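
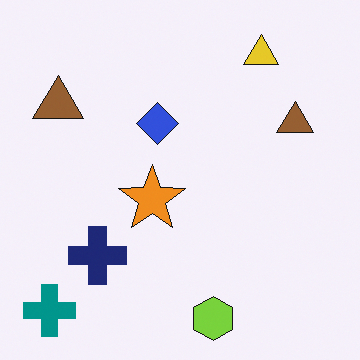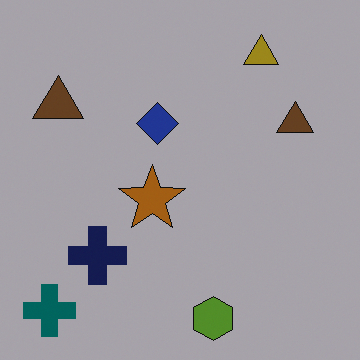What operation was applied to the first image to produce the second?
This is the original image noticeably darkened.

Every pixel — background and shapes alike — is uniformly darkened.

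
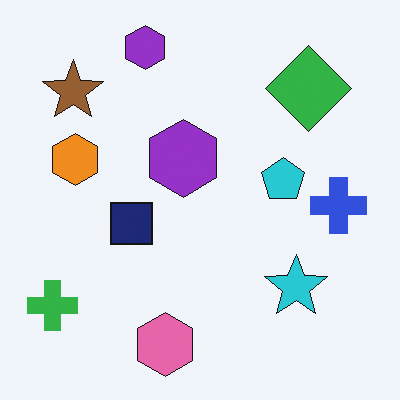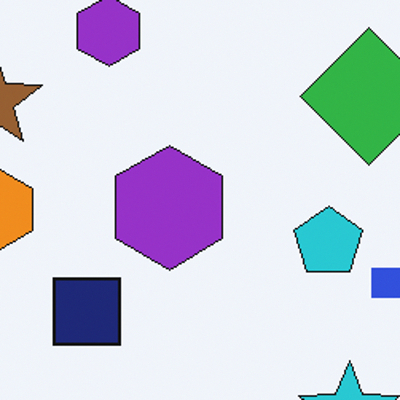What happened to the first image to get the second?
This is the original image cropped to a modestly smaller region and rescaled.

The visible shapes are larger and the field of view is narrower; shapes near the original edges may be partly or wholly outside the frame — a crop-and-rescale.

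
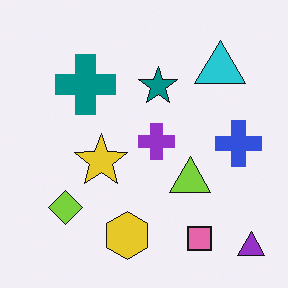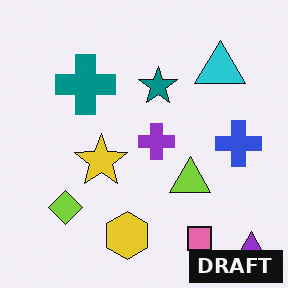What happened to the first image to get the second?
The second image is the first watermarked with the text "DRAFT" in the lower-right corner.

A dark label reading "DRAFT" appears in the lower-right corner.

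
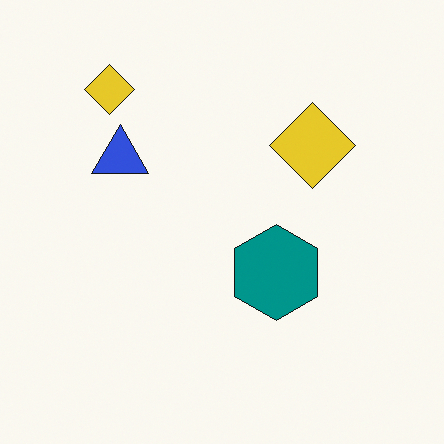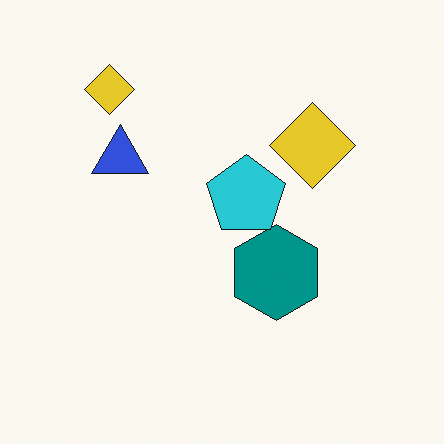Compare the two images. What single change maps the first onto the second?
This is the original image overlaid with an additional cyan pentagon.

A cyan pentagon appears in the second image that is absent from the first.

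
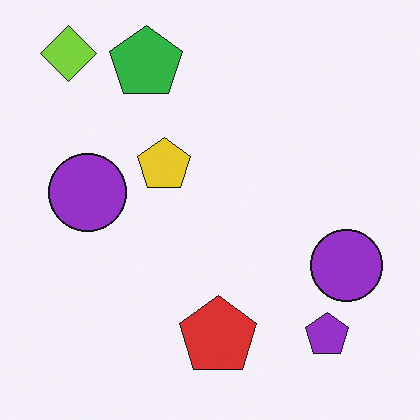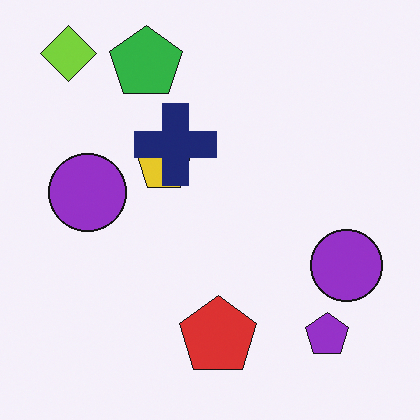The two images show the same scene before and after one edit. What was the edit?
The image was overlaid with an additional navy cross.

A navy cross appears in the second image that is absent from the first.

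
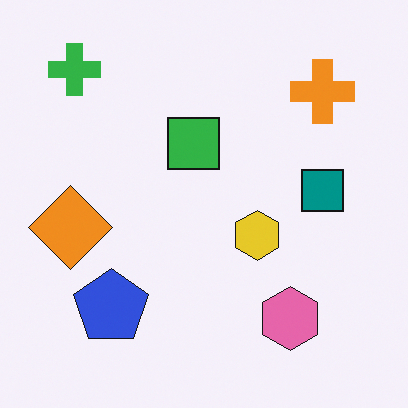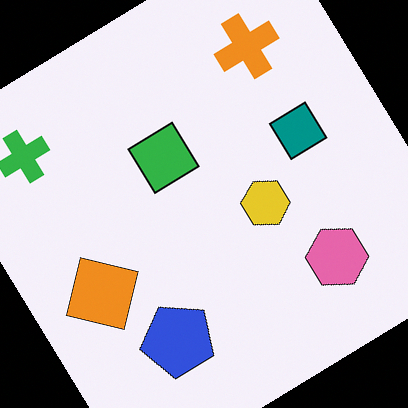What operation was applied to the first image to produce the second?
It was rotated counter-clockwise by a large amount — several tens of degrees.

Every shape is tilted by the same angle and the image corners show triangular fill wedges — a whole-image rotation by a non-right angle.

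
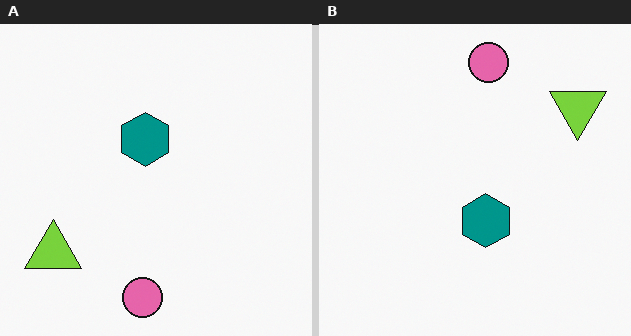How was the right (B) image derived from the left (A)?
The right (B) image is the left (A) rotated 180°.

The lime triangle sits in the bottom-left of the left (A) image and the top-right of the right (B) — consistent with a whole-image 180° rotation.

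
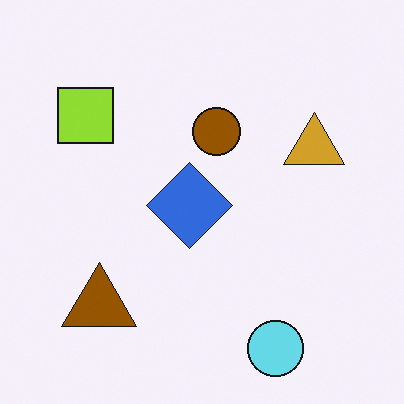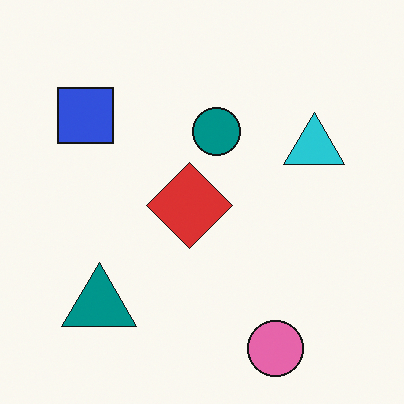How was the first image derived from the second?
This is the original image hue-shifted by a large amount.

Every shape's color has rotated by the same amount around the hue wheel — a uniform hue shift.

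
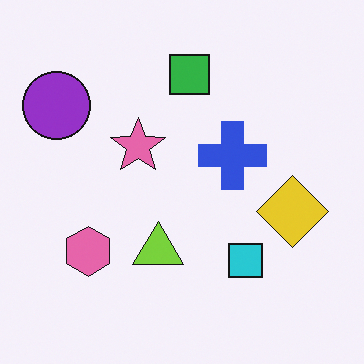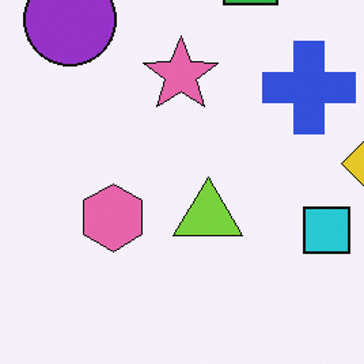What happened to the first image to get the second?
Cropped to a modestly smaller region and rescaled.

The visible shapes are larger and the field of view is narrower; shapes near the original edges may be partly or wholly outside the frame — a crop-and-rescale.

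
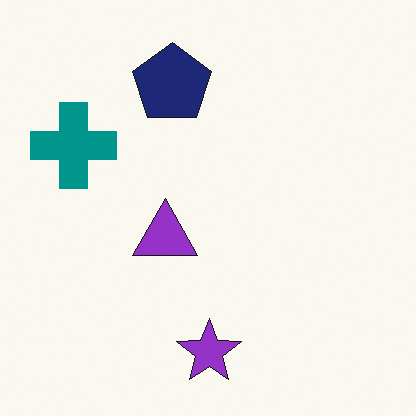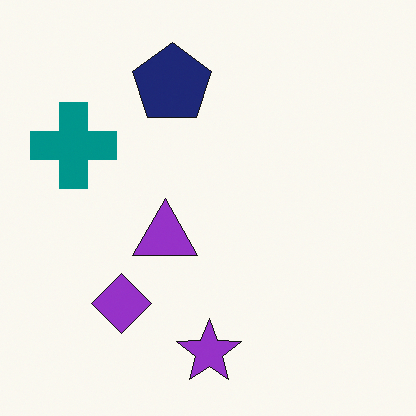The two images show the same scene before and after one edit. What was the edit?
The image was overlaid with an additional purple diamond.

A purple diamond appears in the second image that is absent from the first.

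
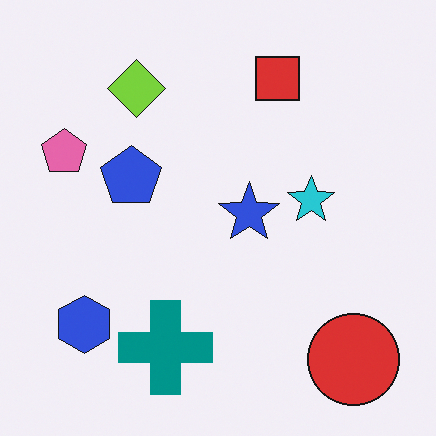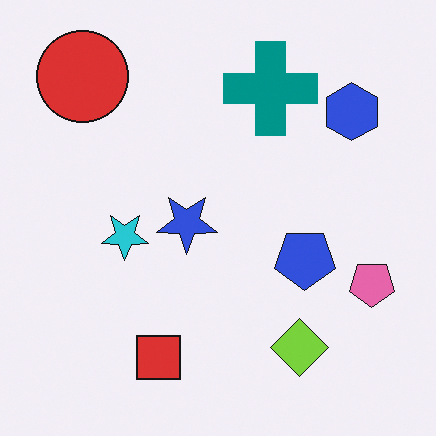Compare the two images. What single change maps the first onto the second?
The transformation is: rotated 180°.

The red circle sits in the bottom-right of the first image and the top-left of the second — consistent with a whole-image 180° rotation.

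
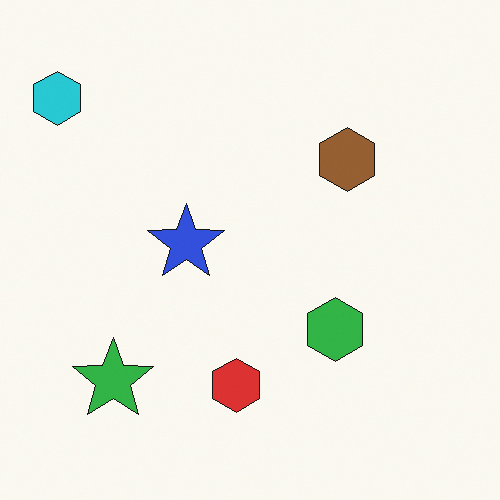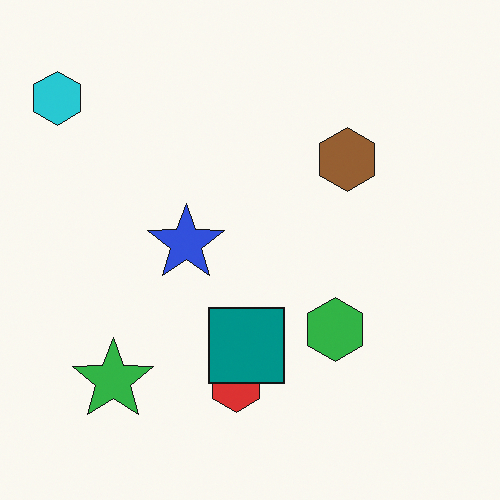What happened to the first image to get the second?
Overlaid with an additional teal square.

A teal square appears in the second image that is absent from the first.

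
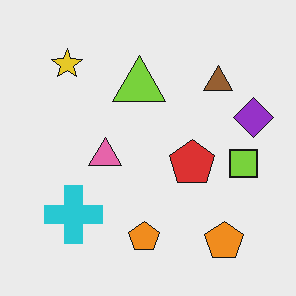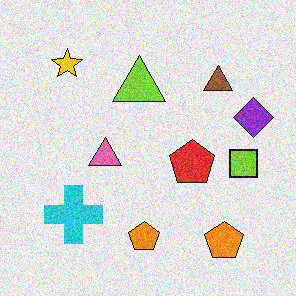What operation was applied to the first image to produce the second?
This is the original image degraded with moderate additive noise.

Random speckle covers the whole image, including the flat background.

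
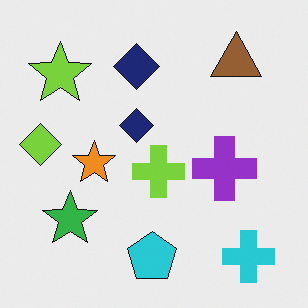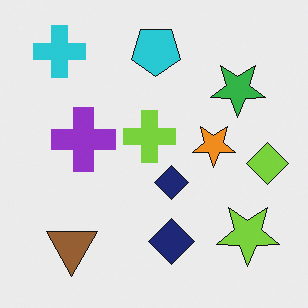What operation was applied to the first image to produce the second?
The image was rotated 180°.

The cyan cross sits in the bottom-right of the first image and the top-left of the second — consistent with a whole-image 180° rotation.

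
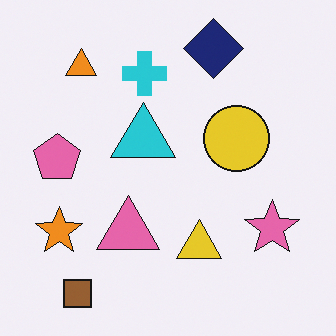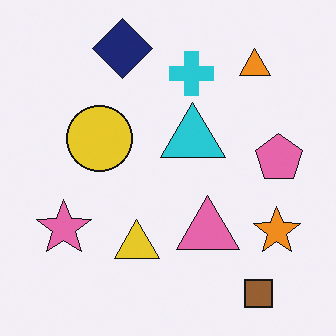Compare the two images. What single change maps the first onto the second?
The transformation is: flipped horizontally (left ↔ right).

The pink pentagon is in the left of the first image and the right of the second — shapes on opposite sides of the vertical midline have swapped in a mirror flip.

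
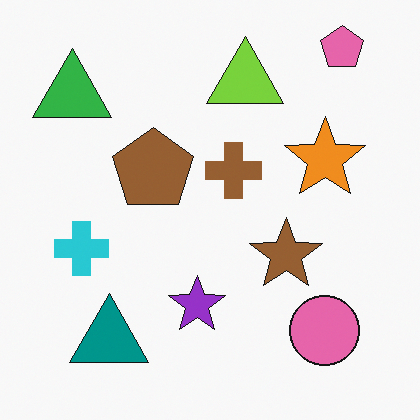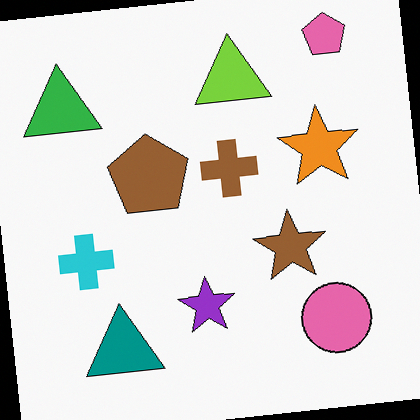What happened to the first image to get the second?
The image was rotated counter-clockwise by a small amount.

Every shape is tilted by the same angle and the image corners show triangular fill wedges — a whole-image rotation by a non-right angle.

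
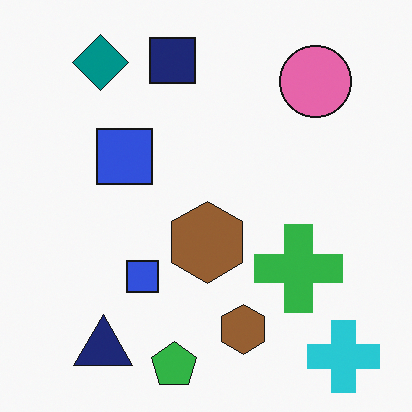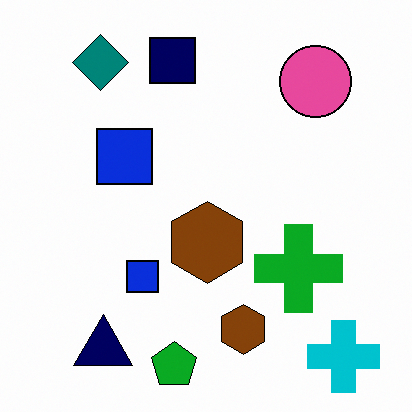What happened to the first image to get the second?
The image was given slightly increased contrast.

Tones are pushed away from mid-grey across the whole image — a global contrast change.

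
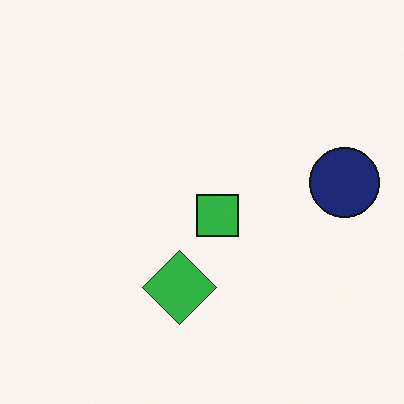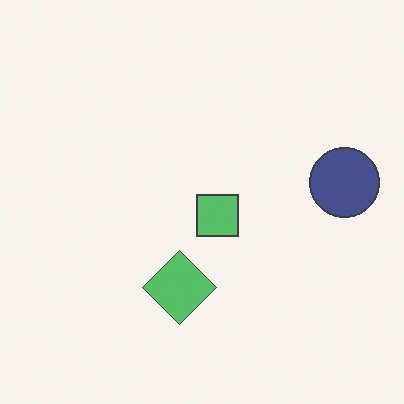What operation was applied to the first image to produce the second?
The transformation is: given slightly reduced contrast.

Tones are pushed toward mid-grey across the whole image — a global contrast change.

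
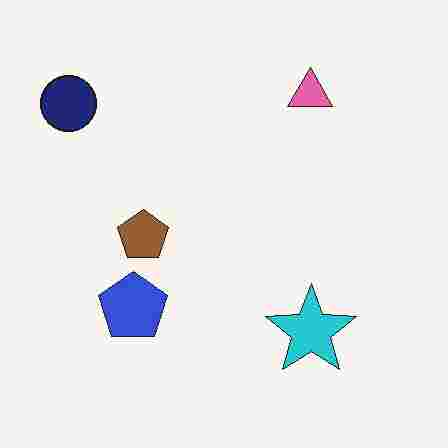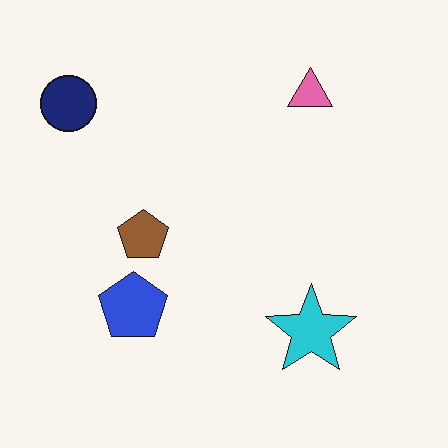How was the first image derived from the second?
It was degraded with heavy JPEG compression.

Blocky 8×8 compression artifacts appear around shape edges and the flat background shows ringing — characteristic JPEG degradation.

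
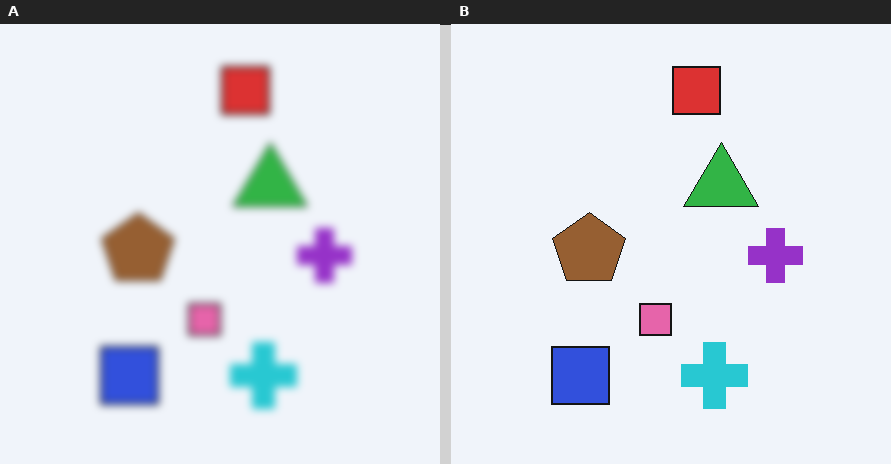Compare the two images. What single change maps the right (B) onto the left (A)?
Noticeably gaussian-blurred.

Shape edges and outlines are uniformly softened across the whole image.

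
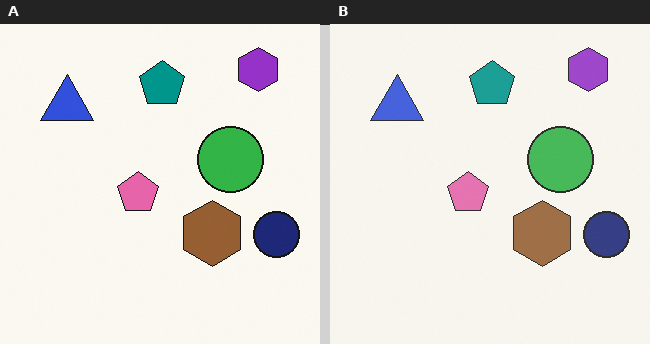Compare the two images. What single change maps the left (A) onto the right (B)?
The transformation is: given slightly reduced contrast.

Tones are pushed toward mid-grey across the whole image — a global contrast change.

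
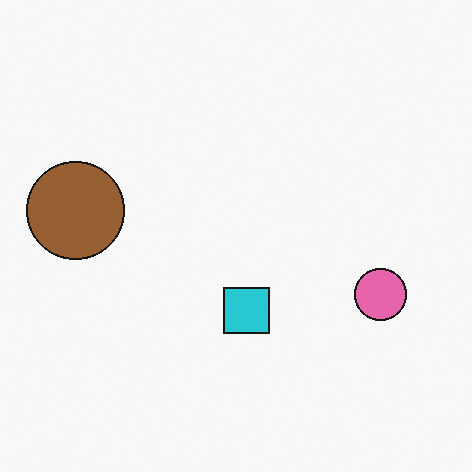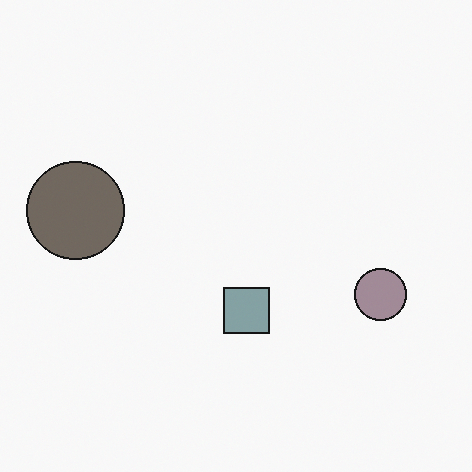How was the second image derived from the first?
The image was heavily desaturated.

All colors are more muted and greyish — a global saturation change.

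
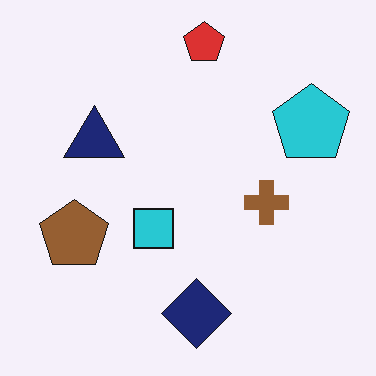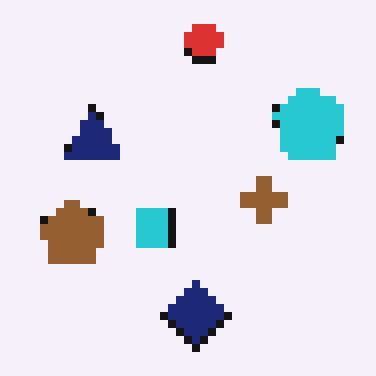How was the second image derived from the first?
This is the original image moderately pixelated.

Shapes are reduced to large square blocks; fine edges and outlines are lost — a downscale-then-upscale (mosaic) effect.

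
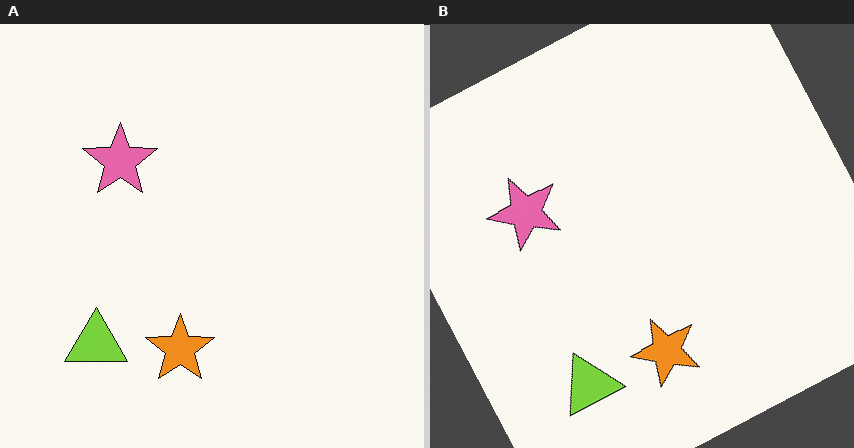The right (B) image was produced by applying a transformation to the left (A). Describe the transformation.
This is the original image rotated counter-clockwise by a clearly visible amount.

Every shape is tilted by the same angle and the image corners show triangular fill wedges — a whole-image rotation by a non-right angle.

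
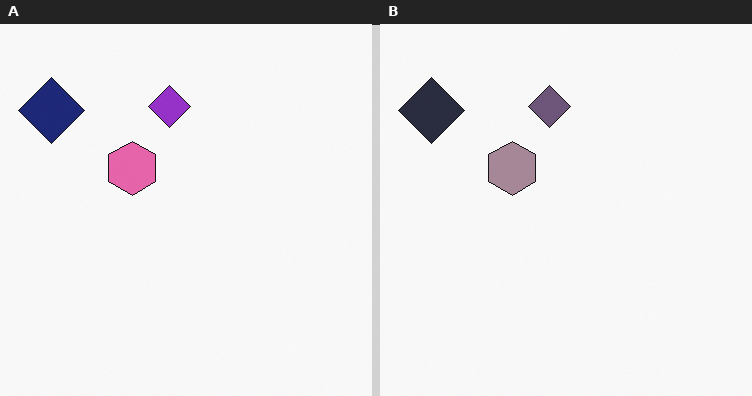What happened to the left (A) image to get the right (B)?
The right (B) image is the left (A) heavily desaturated.

All colors are more muted and greyish — a global saturation change.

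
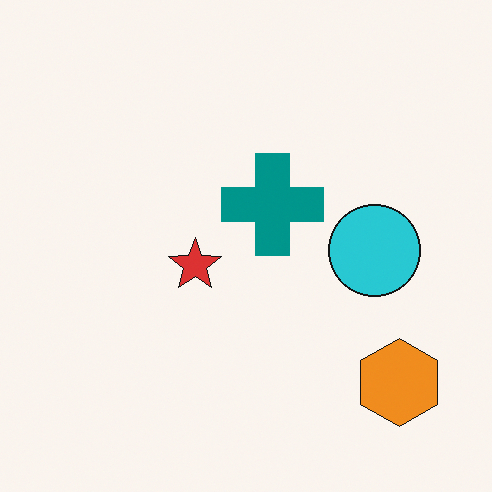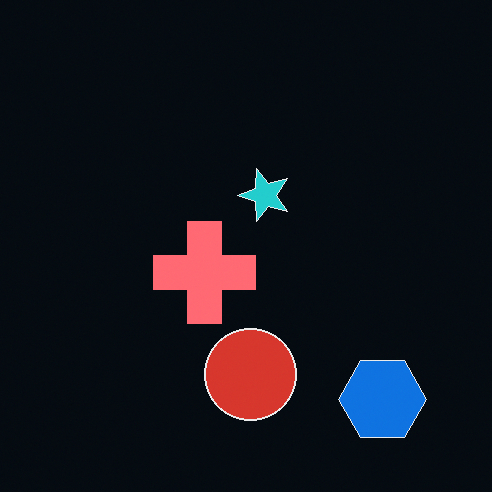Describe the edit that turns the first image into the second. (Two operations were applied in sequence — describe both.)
Transposed (reflected across the top-left ↔ bottom-right diagonal), then color-inverted (negative).

Shapes have swapped their row and column positions — what was in the top-right is now in the bottom-left — a diagonal reflection. The light background has become dark and every shape's color is its complement — a photographic negative.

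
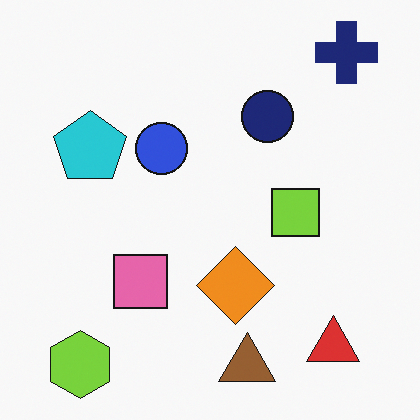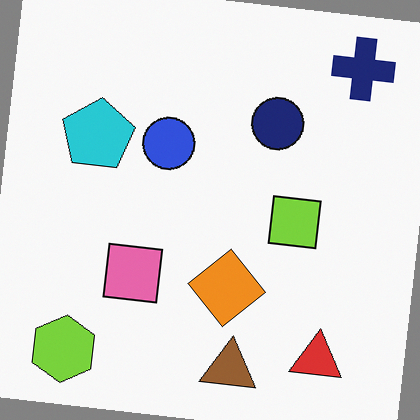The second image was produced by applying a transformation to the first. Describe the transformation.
The second image is the first rotated clockwise by a few degrees.

Every shape is tilted by the same angle and the image corners show triangular fill wedges — a whole-image rotation by a non-right angle.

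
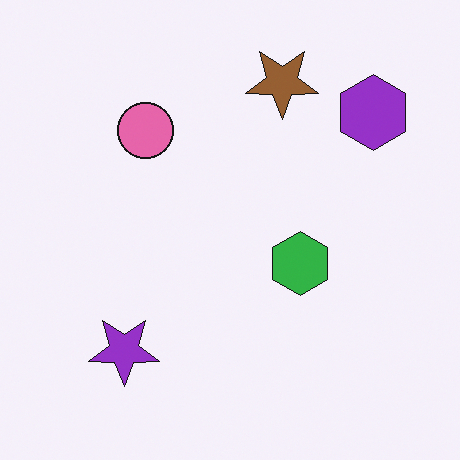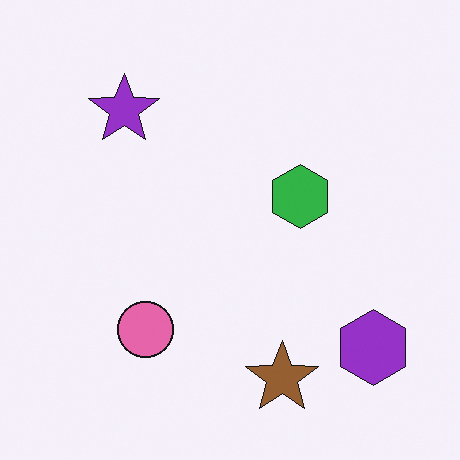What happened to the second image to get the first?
The transformation is: flipped vertically (top ↔ bottom).

The brown star is in the bottom of the second image and the top of the first — shapes on opposite sides of the horizontal midline have swapped in a mirror flip.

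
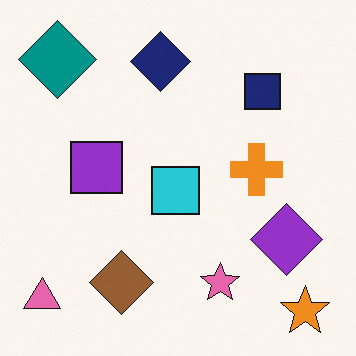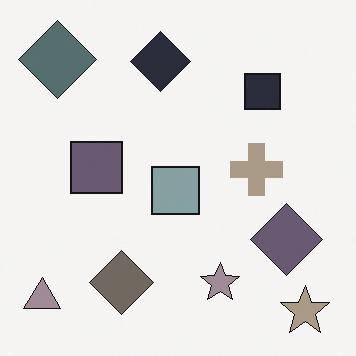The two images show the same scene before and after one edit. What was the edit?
Heavily desaturated.

All colors are more muted and greyish — a global saturation change.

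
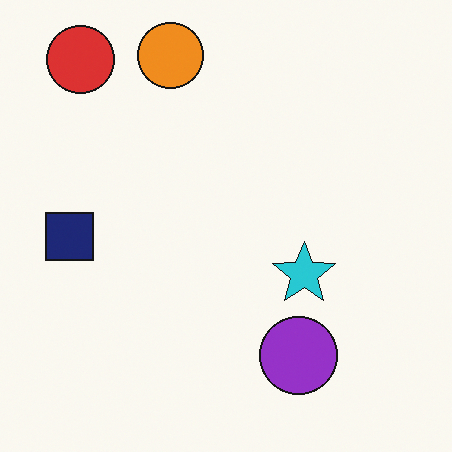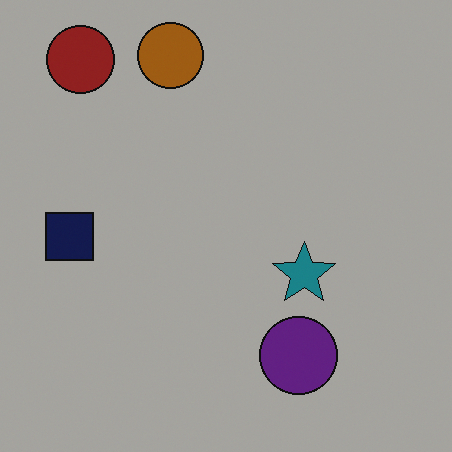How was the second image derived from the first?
The image was substantially darkened.

Every pixel — background and shapes alike — is uniformly darkened.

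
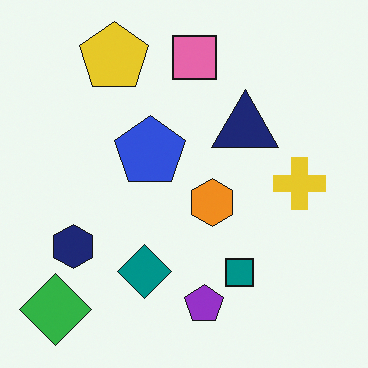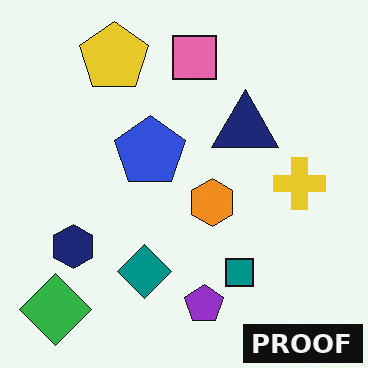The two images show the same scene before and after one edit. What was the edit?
The image was watermarked with the text "PROOF" in the lower-right corner.

A dark label reading "PROOF" appears in the lower-right corner.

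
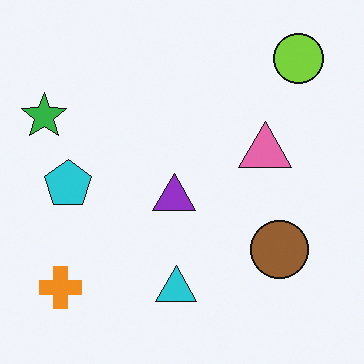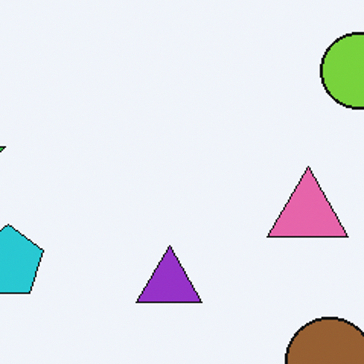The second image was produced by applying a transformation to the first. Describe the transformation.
The image was cropped to a modestly smaller region and rescaled.

The visible shapes are larger and the field of view is narrower; shapes near the original edges may be partly or wholly outside the frame — a crop-and-rescale.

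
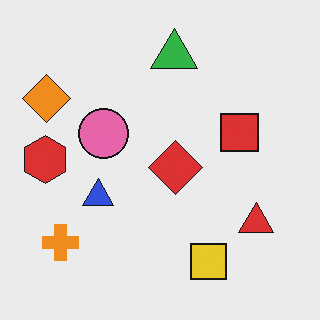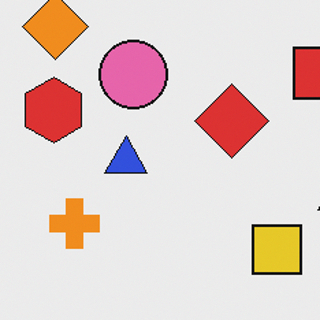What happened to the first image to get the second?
This is the original image cropped slightly and scaled back up.

The visible shapes are larger and the field of view is narrower; shapes near the original edges may be partly or wholly outside the frame — a crop-and-rescale.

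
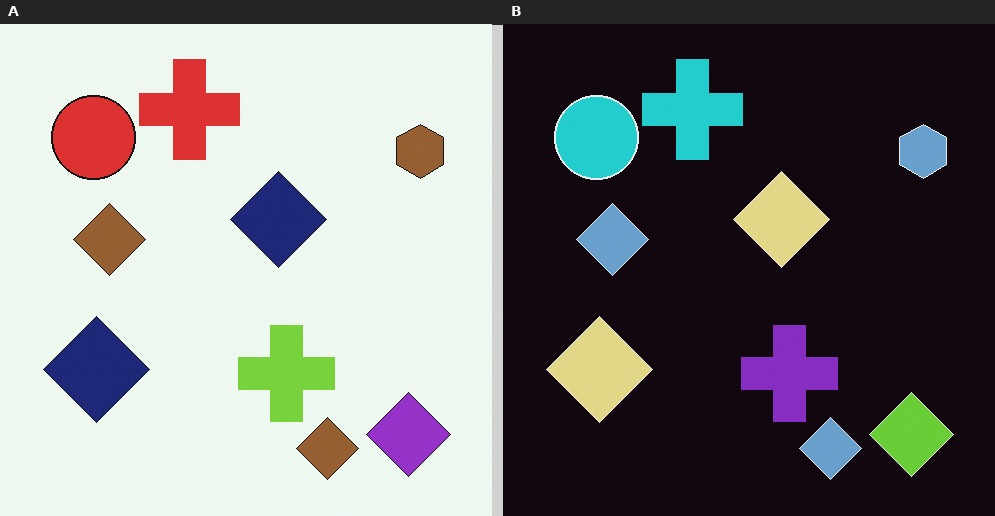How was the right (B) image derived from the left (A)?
It was color-inverted (negative).

The light background has become dark and every shape's color is its complement — a photographic negative.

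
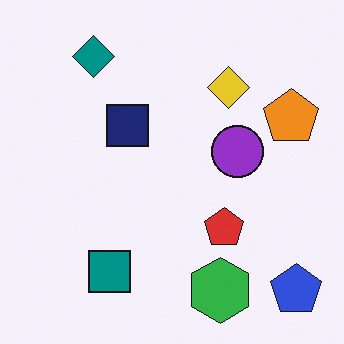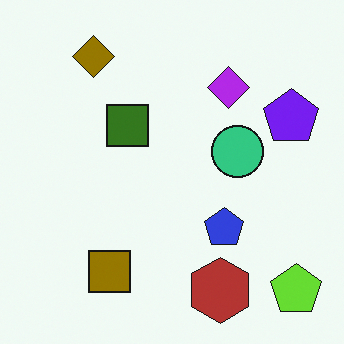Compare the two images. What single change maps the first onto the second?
Hue-shifted by a large amount.

Every shape's color has rotated by the same amount around the hue wheel — a uniform hue shift.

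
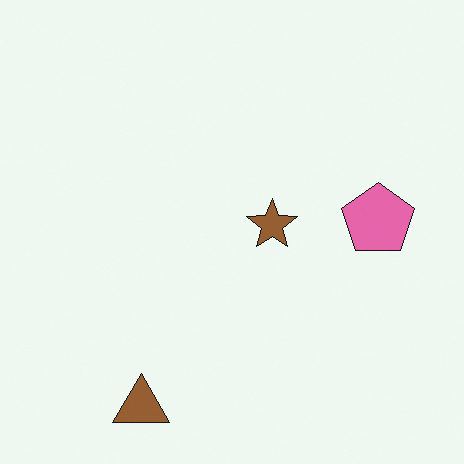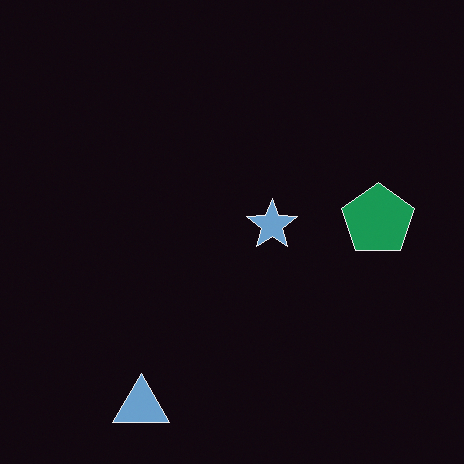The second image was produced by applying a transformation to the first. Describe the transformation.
It was color-inverted (negative).

The light background has become dark and every shape's color is its complement — a photographic negative.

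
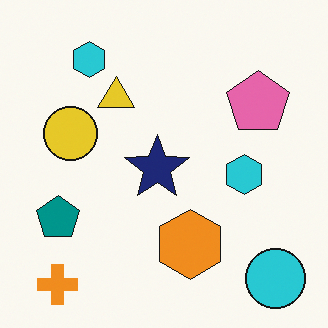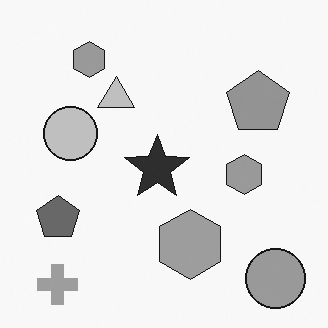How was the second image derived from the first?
The image was converted to grayscale.

All color is removed — every shape is now a shade of grey.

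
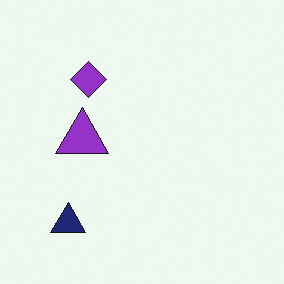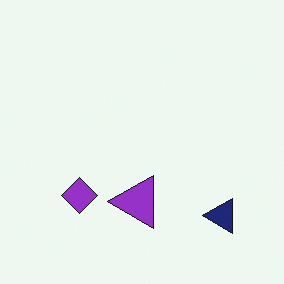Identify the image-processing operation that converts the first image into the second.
The image was rotated 90° counter-clockwise.

The navy triangle sits in the bottom-left of the first image and the bottom-right of the second — consistent with a whole-image 90° counter-clockwise rotation.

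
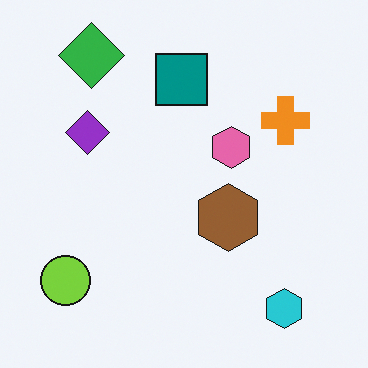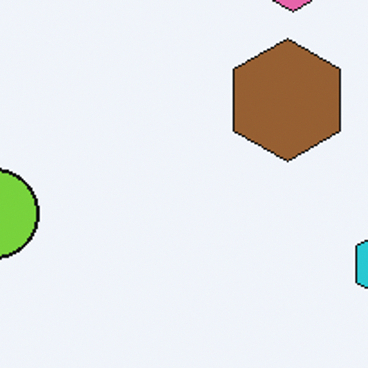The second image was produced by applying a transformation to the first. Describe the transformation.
This is the original image cropped to a noticeably smaller region and rescaled.

The visible shapes are larger and the field of view is narrower; shapes near the original edges may be partly or wholly outside the frame — a crop-and-rescale.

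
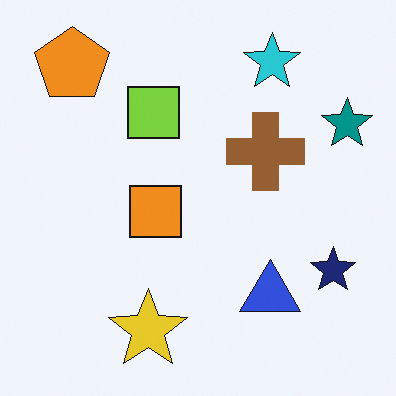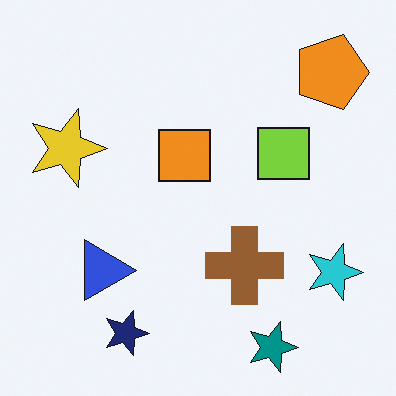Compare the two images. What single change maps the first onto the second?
The transformation is: rotated 90° clockwise.

The orange pentagon sits in the top-left of the first image and the top-right of the second — consistent with a whole-image 90° clockwise rotation.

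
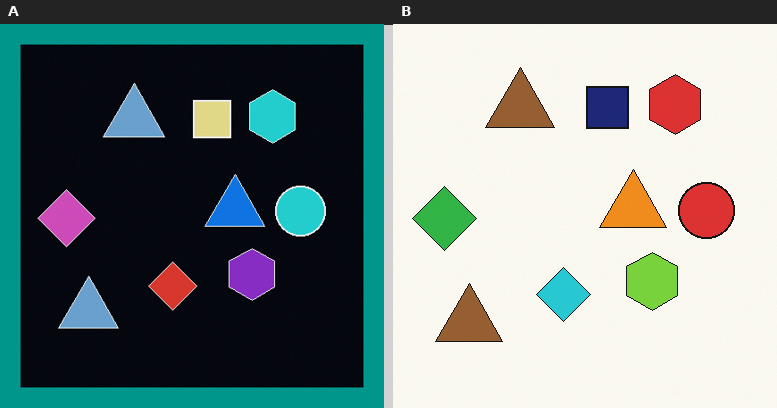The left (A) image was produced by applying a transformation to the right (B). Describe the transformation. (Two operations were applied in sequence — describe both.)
The image was color-inverted (negative), then framed with a teal border.

The light background has become dark and every shape's color is its complement — a photographic negative. A solid teal frame runs around the edge of the left (A) image, with the content slightly shrunk inside it.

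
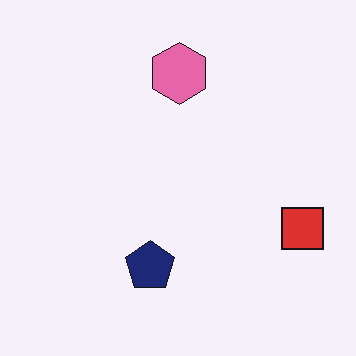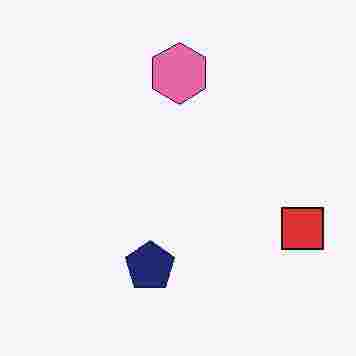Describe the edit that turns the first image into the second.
It was heavily JPEG-compressed with obvious blocking artifacts.

Blocky 8×8 compression artifacts appear around shape edges and the flat background shows ringing — characteristic JPEG degradation.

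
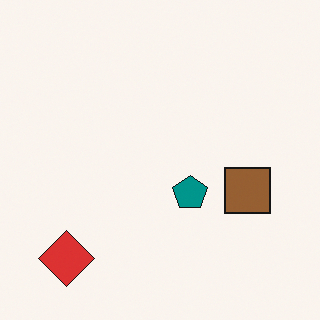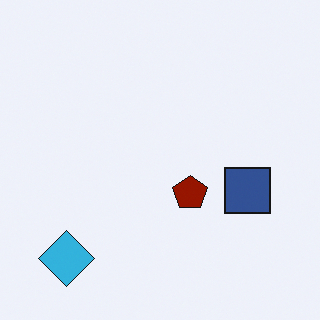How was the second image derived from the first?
The image was hue-shifted by a large amount.

Every shape's color has rotated by the same amount around the hue wheel — a uniform hue shift.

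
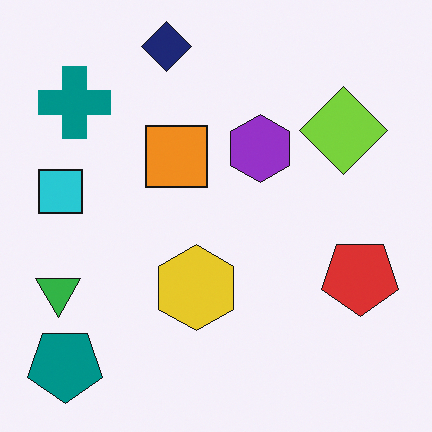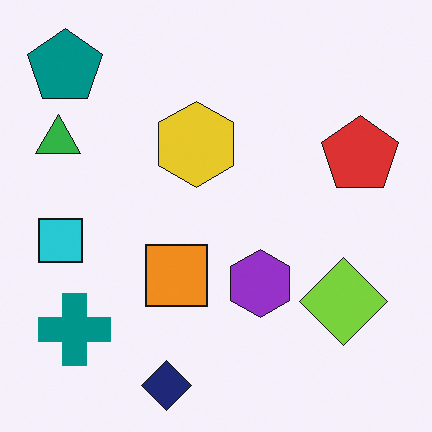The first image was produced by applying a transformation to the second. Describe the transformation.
The first image is the second flipped vertically (top ↔ bottom).

The navy diamond is in the bottom of the second image and the top of the first — shapes on opposite sides of the horizontal midline have swapped in a mirror flip.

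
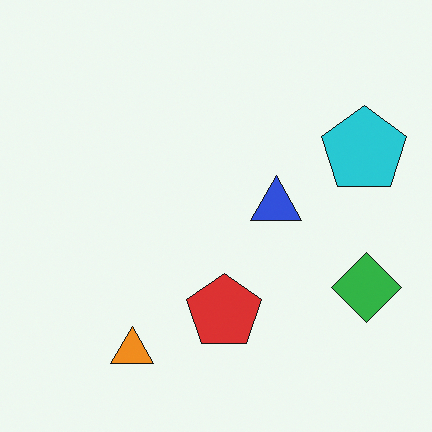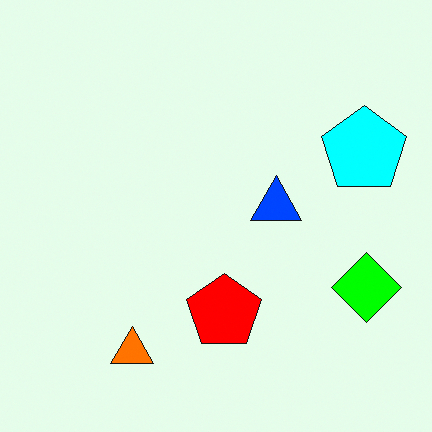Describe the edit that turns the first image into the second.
Heavily oversaturated.

All colors are more vivid — a global saturation change.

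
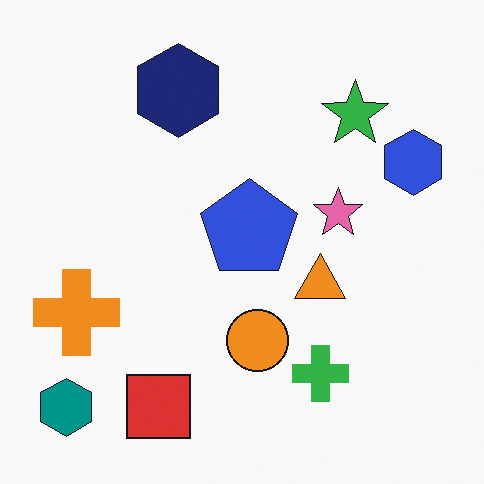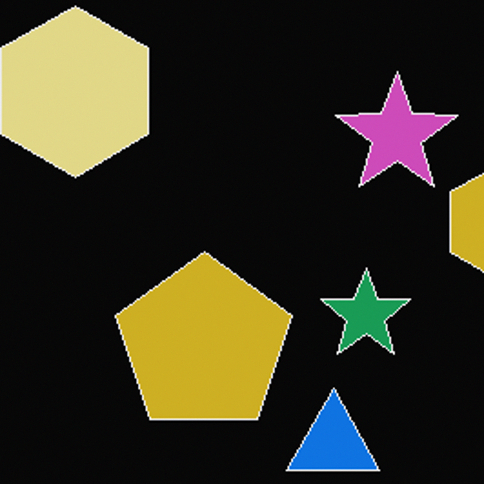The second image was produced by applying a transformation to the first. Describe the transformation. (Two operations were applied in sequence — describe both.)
This is the original image cropped to a noticeably smaller region and rescaled, then color-inverted (negative).

The visible shapes are larger and the field of view is narrower; shapes near the original edges may be partly or wholly outside the frame — a crop-and-rescale. The light background has become dark and every shape's color is its complement — a photographic negative.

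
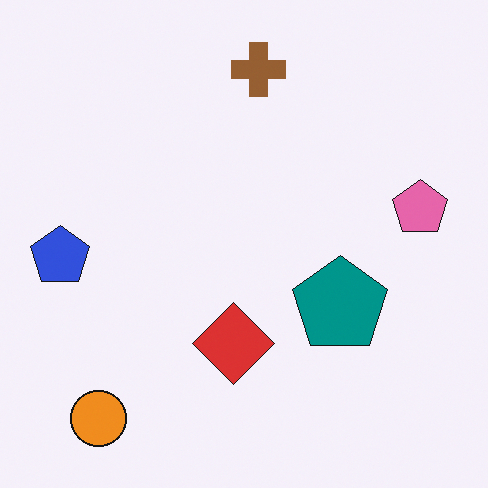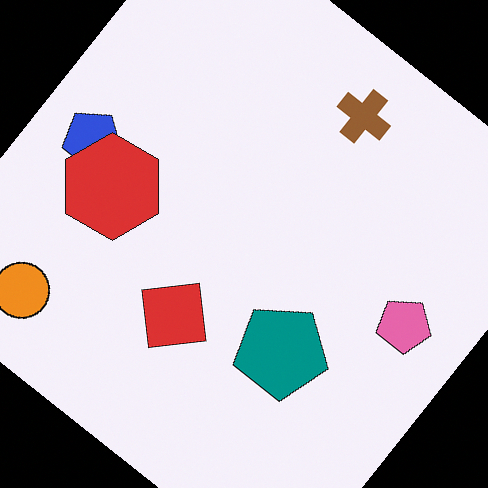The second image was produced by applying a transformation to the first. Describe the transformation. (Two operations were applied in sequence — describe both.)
Rotated clockwise by a large amount — several tens of degrees, then overlaid with an additional red hexagon.

Every shape is tilted by the same angle and the image corners show triangular fill wedges — a whole-image rotation by a non-right angle. A red hexagon appears in the second image that is absent from the first.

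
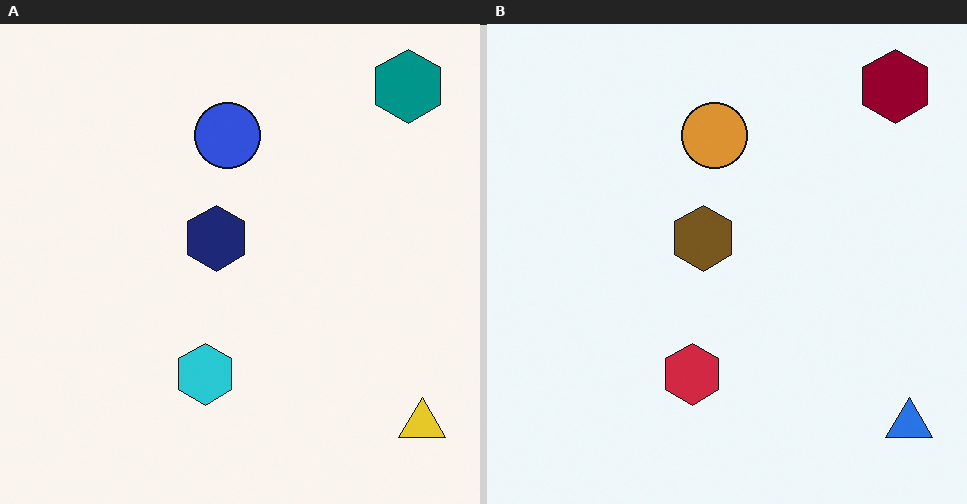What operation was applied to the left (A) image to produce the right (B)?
It was hue-shifted by a large amount.

Every shape's color has rotated by the same amount around the hue wheel — a uniform hue shift.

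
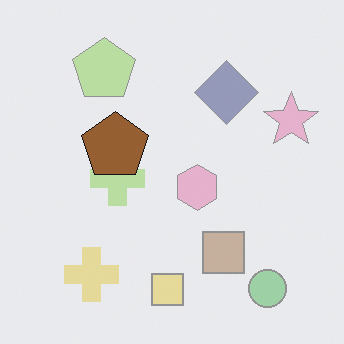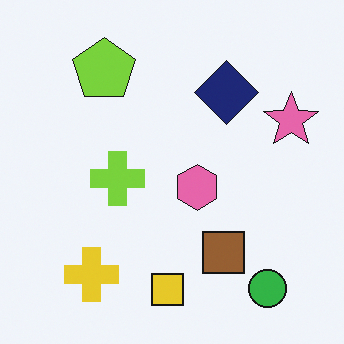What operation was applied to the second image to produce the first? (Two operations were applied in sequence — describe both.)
The first image is the second given much lower contrast, then overlaid with an additional brown pentagon.

Tones are pushed toward mid-grey across the whole image — a global contrast change. A brown pentagon appears in the first image that is absent from the second.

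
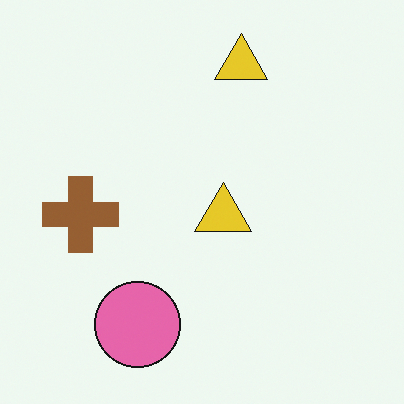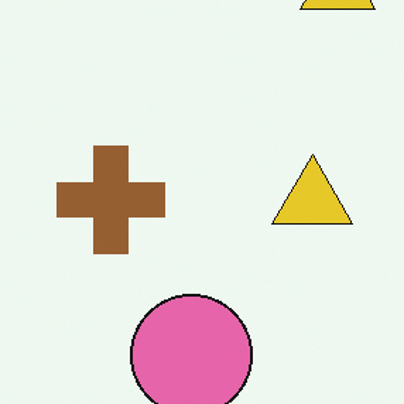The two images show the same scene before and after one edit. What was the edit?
The image was cropped slightly and scaled back up.

The visible shapes are larger and the field of view is narrower; shapes near the original edges may be partly or wholly outside the frame — a crop-and-rescale.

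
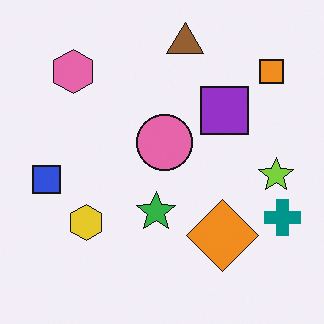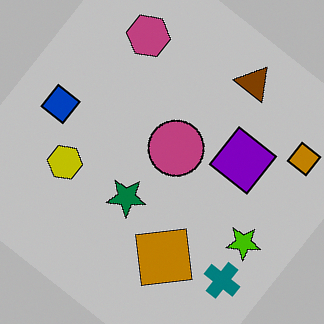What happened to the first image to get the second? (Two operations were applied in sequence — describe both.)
It was aggressively posterized, then rotated clockwise by a large amount — several tens of degrees.

Each flat color has snapped to a coarser quantized level — most visibly, the near-white background has dropped to a flat grey. Every shape is tilted by the same angle and the image corners show triangular fill wedges — a whole-image rotation by a non-right angle.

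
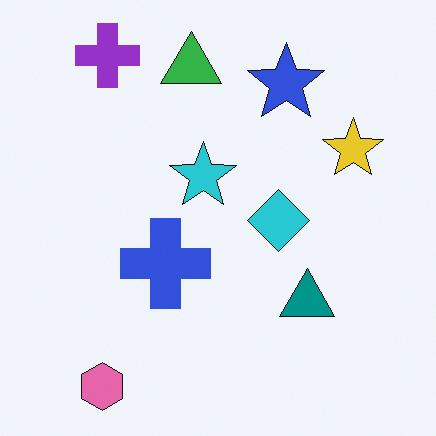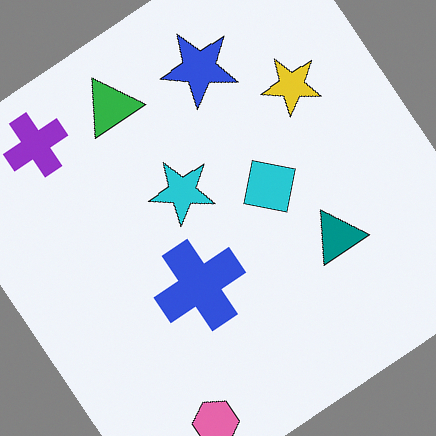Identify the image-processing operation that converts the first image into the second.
The transformation is: rotated counter-clockwise by a large amount — several tens of degrees.

Every shape is tilted by the same angle and the image corners show triangular fill wedges — a whole-image rotation by a non-right angle.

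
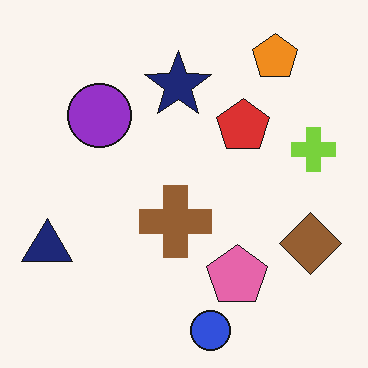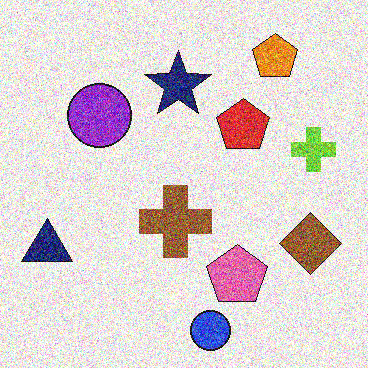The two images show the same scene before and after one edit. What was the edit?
The transformation is: degraded with strong gaussian noise.

Random speckle covers the whole image, including the flat background.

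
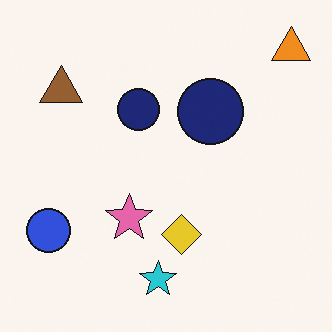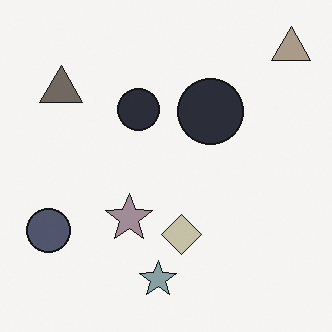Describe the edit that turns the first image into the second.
The image was heavily desaturated.

All colors are more muted and greyish — a global saturation change.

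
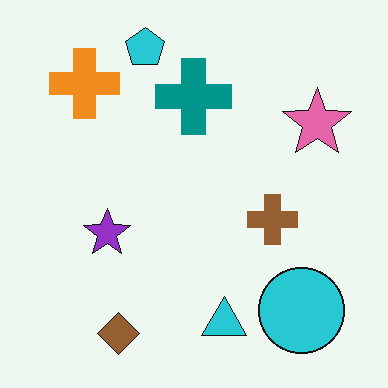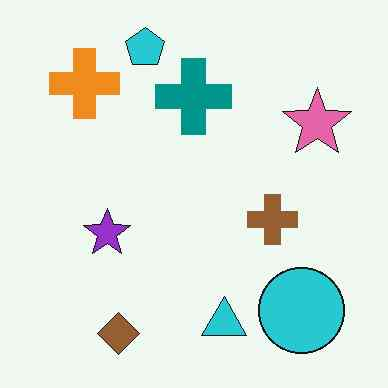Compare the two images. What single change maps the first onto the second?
It was JPEG-compressed with visible artifacts.

Blocky 8×8 compression artifacts appear around shape edges and the flat background shows ringing — characteristic JPEG degradation.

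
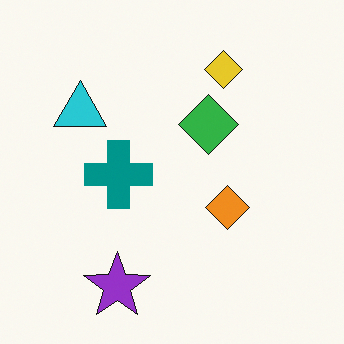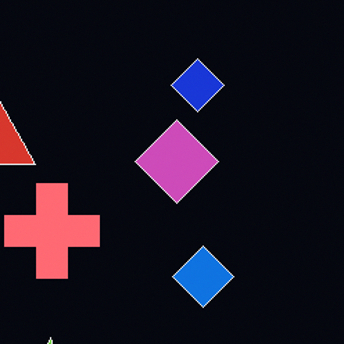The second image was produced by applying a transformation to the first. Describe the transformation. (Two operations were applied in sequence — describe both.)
Cropped to a modestly smaller region and rescaled, then color-inverted (negative).

The visible shapes are larger and the field of view is narrower; shapes near the original edges may be partly or wholly outside the frame — a crop-and-rescale. The light background has become dark and every shape's color is its complement — a photographic negative.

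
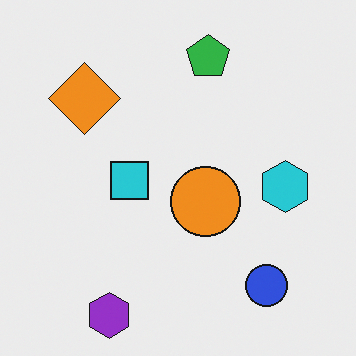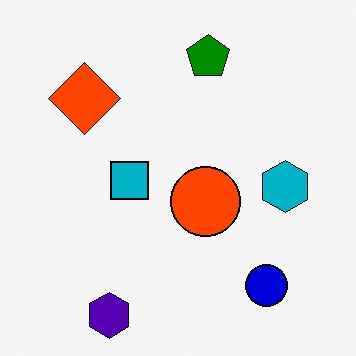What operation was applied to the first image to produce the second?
The image was boosted in contrast.

Tones are pushed away from mid-grey across the whole image — a global contrast change.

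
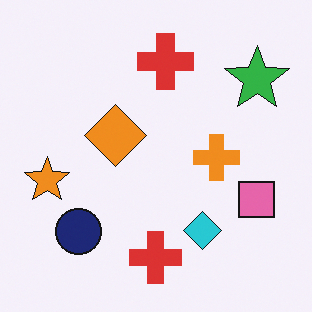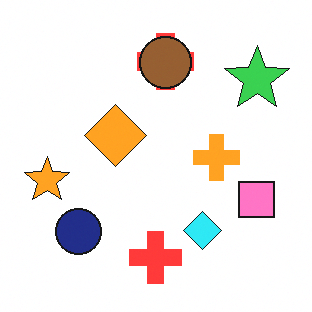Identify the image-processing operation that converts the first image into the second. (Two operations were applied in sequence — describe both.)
Brightened a little, then overlaid with an additional brown circle.

Every pixel — background and shapes alike — is uniformly brightened. A brown circle appears in the second image that is absent from the first.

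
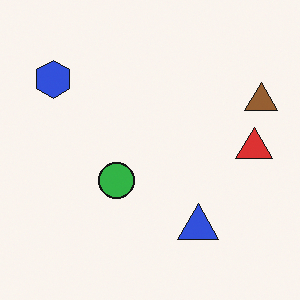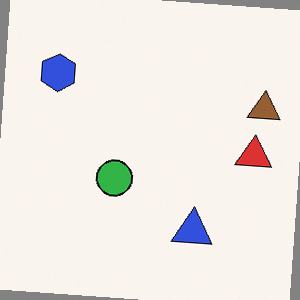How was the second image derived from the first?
This is the original image rotated clockwise by a small amount.

Every shape is tilted by the same angle and the image corners show triangular fill wedges — a whole-image rotation by a non-right angle.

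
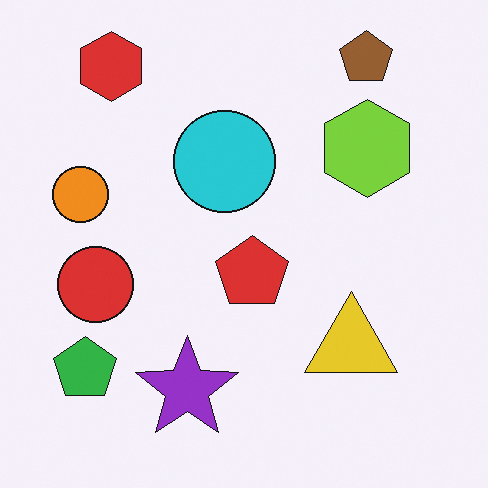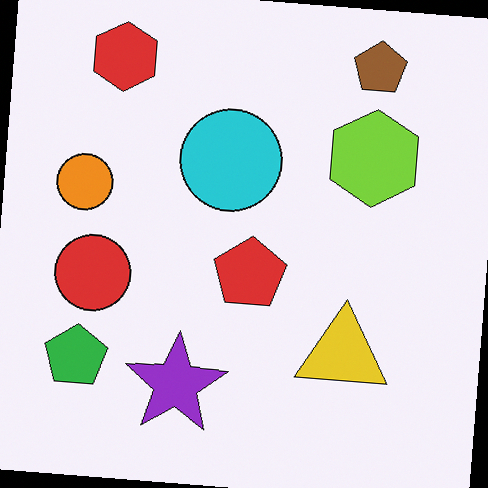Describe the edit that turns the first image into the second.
This is the original image rotated clockwise by a slight angle.

Every shape is tilted by the same angle and the image corners show triangular fill wedges — a whole-image rotation by a non-right angle.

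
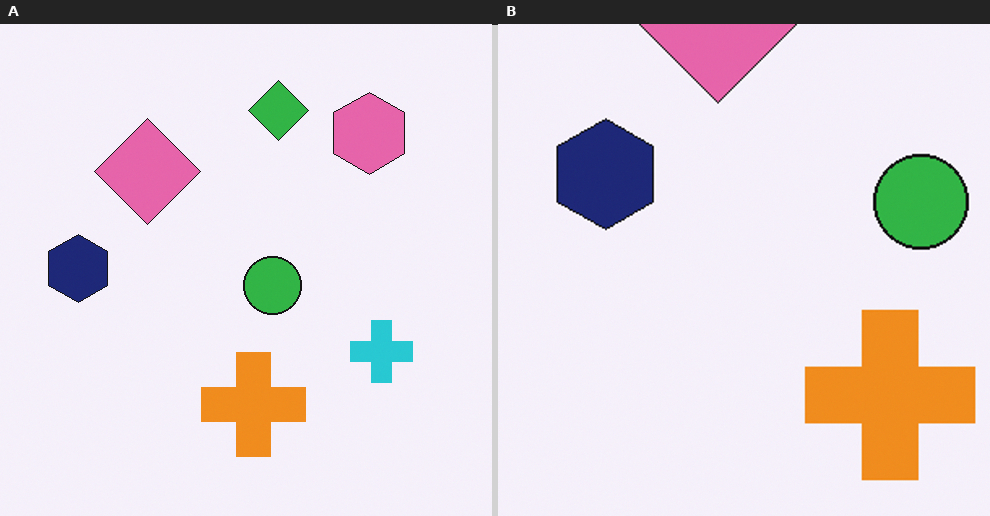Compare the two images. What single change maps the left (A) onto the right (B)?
Cropped to a noticeably smaller region and rescaled.

The visible shapes are larger and the field of view is narrower; shapes near the original edges may be partly or wholly outside the frame — a crop-and-rescale.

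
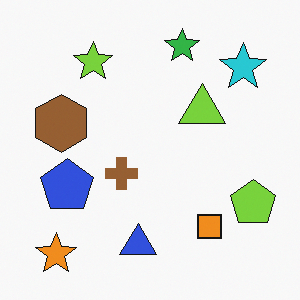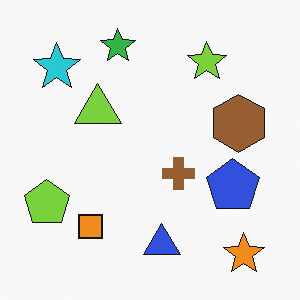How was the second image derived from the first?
The transformation is: flipped horizontally (left ↔ right).

The lime pentagon is in the bottom-right of the first image and the bottom-left of the second — shapes on opposite sides of the vertical midline have swapped in a mirror flip.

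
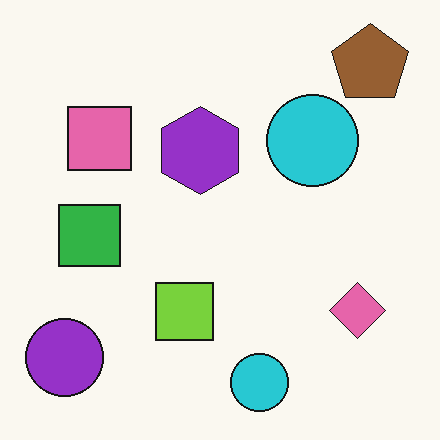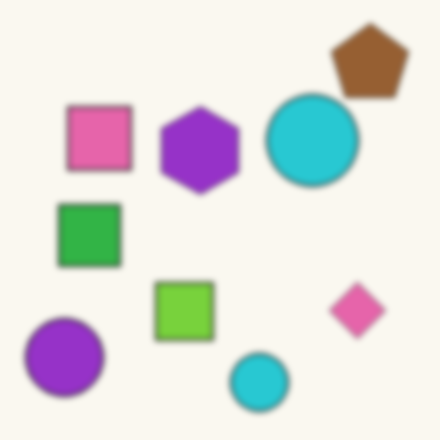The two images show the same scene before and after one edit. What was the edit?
Moderately blurred.

Shape edges and outlines are uniformly softened across the whole image.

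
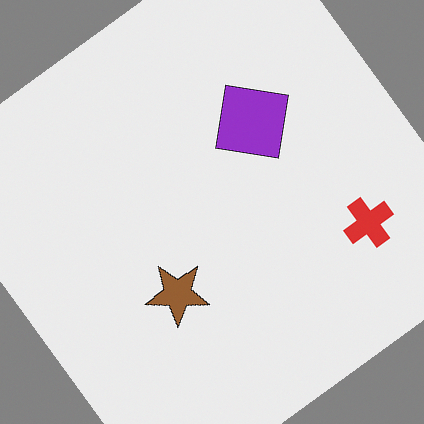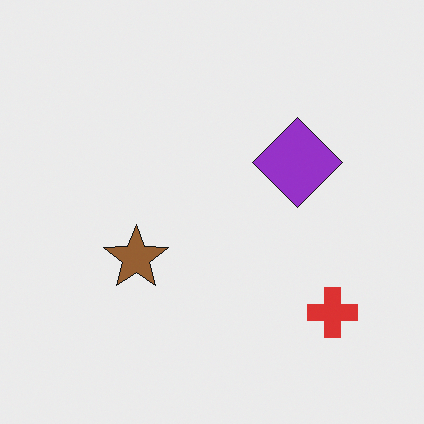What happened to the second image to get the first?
Rotated counter-clockwise by a large amount — several tens of degrees.

Every shape is tilted by the same angle and the image corners show triangular fill wedges — a whole-image rotation by a non-right angle.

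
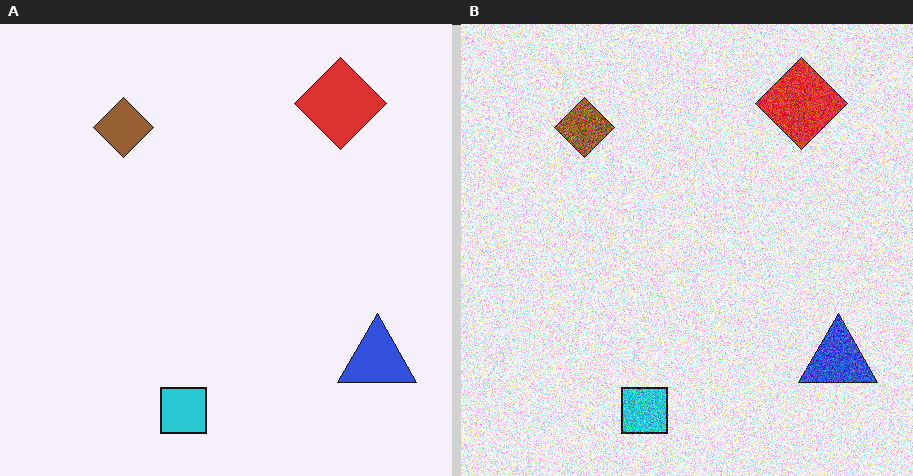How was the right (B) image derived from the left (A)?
Degraded with a thick layer of grain.

Random speckle covers the whole image, including the flat background.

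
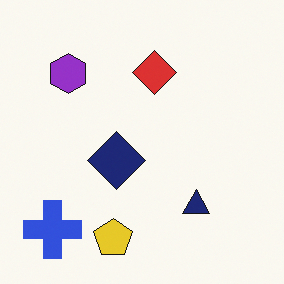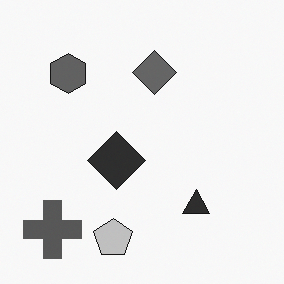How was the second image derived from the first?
This is the original image converted to grayscale.

All color is removed — every shape is now a shade of grey.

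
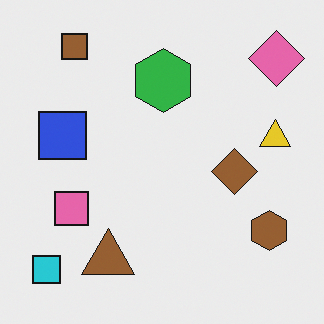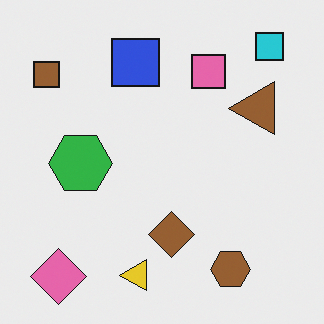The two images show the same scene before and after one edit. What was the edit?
Transposed (reflected across the top-left ↔ bottom-right diagonal).

Shapes have swapped their row and column positions — what was in the top-right is now in the bottom-left — a diagonal reflection.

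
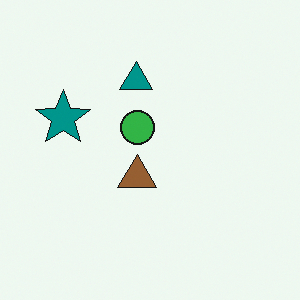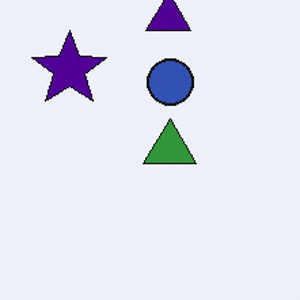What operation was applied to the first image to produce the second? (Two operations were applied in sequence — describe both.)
This is the original image hue-shifted by a moderate amount, then cropped slightly and scaled back up.

Every shape's color has rotated by the same amount around the hue wheel — a uniform hue shift. The visible shapes are larger and the field of view is narrower; shapes near the original edges may be partly or wholly outside the frame — a crop-and-rescale.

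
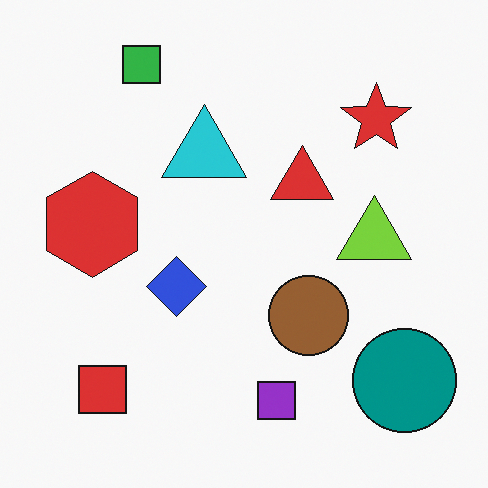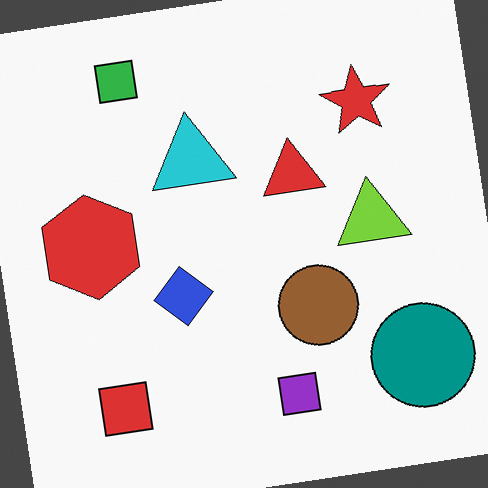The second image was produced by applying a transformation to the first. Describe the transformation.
The second image is the first rotated counter-clockwise by a few degrees.

Every shape is tilted by the same angle and the image corners show triangular fill wedges — a whole-image rotation by a non-right angle.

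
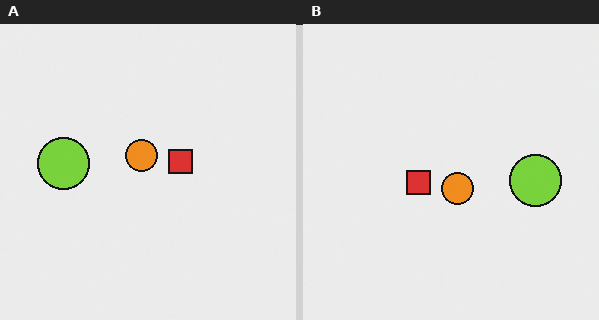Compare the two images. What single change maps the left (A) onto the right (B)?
Rotated 180°.

The lime circle sits in the left of the left (A) image and the right of the right (B) — consistent with a whole-image 180° rotation.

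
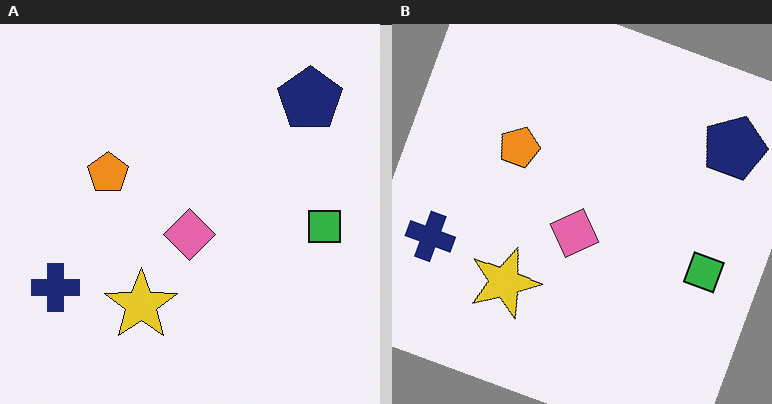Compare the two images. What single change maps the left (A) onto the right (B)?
It was rotated clockwise by a clearly visible amount.

Every shape is tilted by the same angle and the image corners show triangular fill wedges — a whole-image rotation by a non-right angle.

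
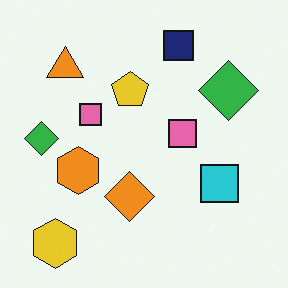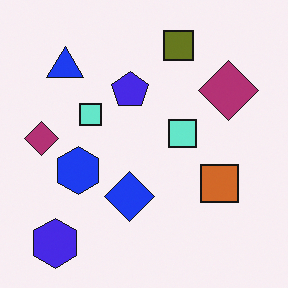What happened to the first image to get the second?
The transformation is: hue-shifted by a large amount.

Every shape's color has rotated by the same amount around the hue wheel — a uniform hue shift.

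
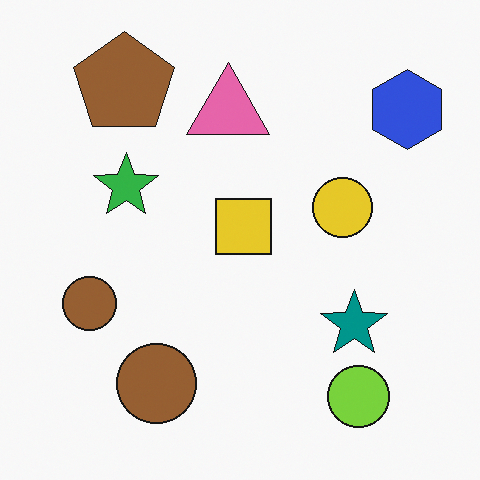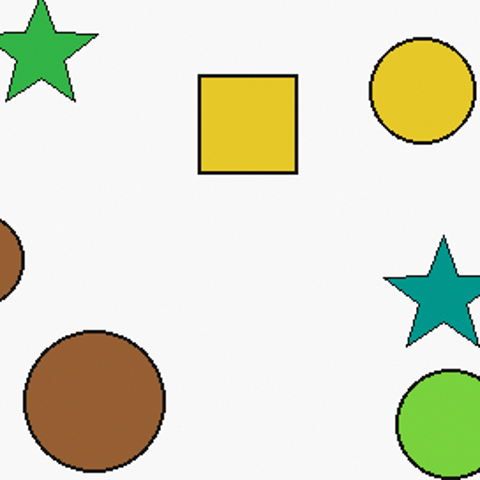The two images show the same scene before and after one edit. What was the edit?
Cropped to a noticeably smaller region and rescaled.

The visible shapes are larger and the field of view is narrower; shapes near the original edges may be partly or wholly outside the frame — a crop-and-rescale.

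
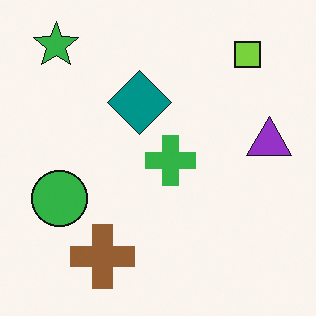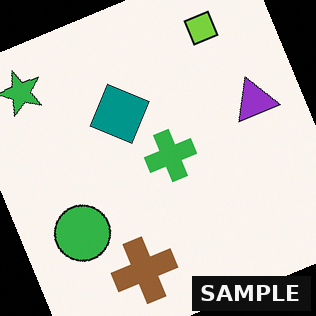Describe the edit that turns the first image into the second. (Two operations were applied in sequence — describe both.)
The second image is the first rotated counter-clockwise by a moderate amount, then watermarked with the text "SAMPLE" in the lower-right corner.

Every shape is tilted by the same angle and the image corners show triangular fill wedges — a whole-image rotation by a non-right angle. A dark label reading "SAMPLE" appears in the lower-right corner.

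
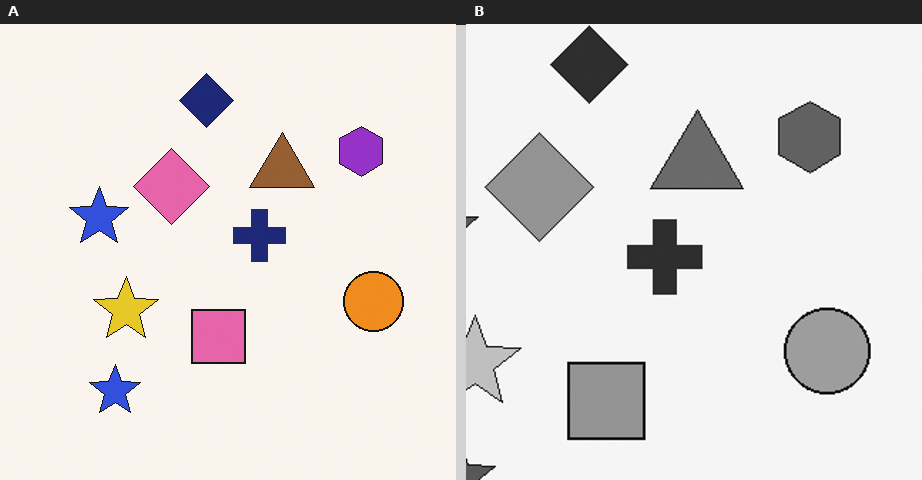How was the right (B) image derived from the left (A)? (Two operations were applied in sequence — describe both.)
It was converted to grayscale, then cropped slightly and scaled back up.

All color is removed — every shape is now a shade of grey. The visible shapes are larger and the field of view is narrower; shapes near the original edges may be partly or wholly outside the frame — a crop-and-rescale.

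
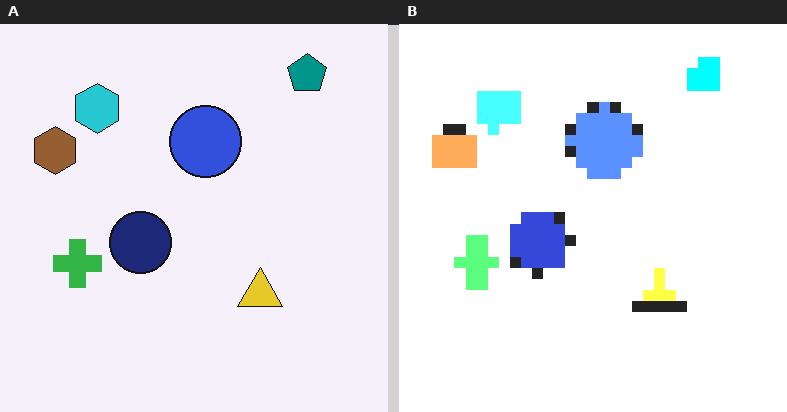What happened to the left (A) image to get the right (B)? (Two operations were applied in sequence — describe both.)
The image was heavily pixelated into large blocks, then substantially brightened.

Shapes are reduced to large square blocks; fine edges and outlines are lost — a downscale-then-upscale (mosaic) effect. Every pixel — background and shapes alike — is uniformly brightened.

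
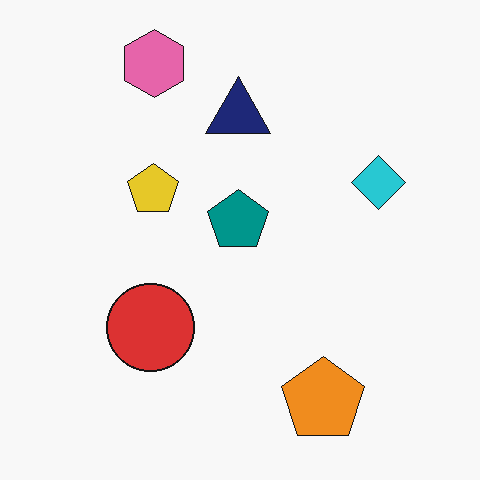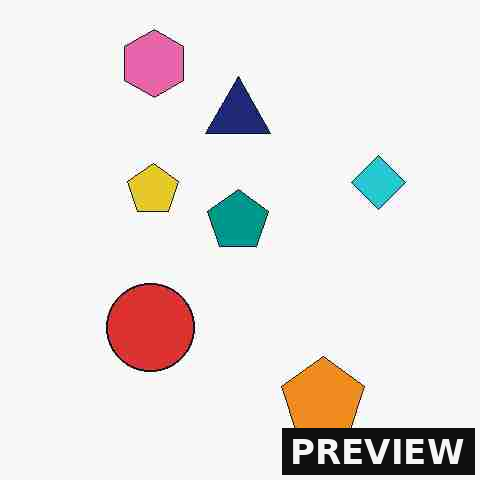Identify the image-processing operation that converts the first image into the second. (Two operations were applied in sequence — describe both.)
This is the original image degraded with heavy JPEG compression, then watermarked with the text "PREVIEW" in the lower-right corner.

Blocky 8×8 compression artifacts appear around shape edges and the flat background shows ringing — characteristic JPEG degradation. A dark label reading "PREVIEW" appears in the lower-right corner.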